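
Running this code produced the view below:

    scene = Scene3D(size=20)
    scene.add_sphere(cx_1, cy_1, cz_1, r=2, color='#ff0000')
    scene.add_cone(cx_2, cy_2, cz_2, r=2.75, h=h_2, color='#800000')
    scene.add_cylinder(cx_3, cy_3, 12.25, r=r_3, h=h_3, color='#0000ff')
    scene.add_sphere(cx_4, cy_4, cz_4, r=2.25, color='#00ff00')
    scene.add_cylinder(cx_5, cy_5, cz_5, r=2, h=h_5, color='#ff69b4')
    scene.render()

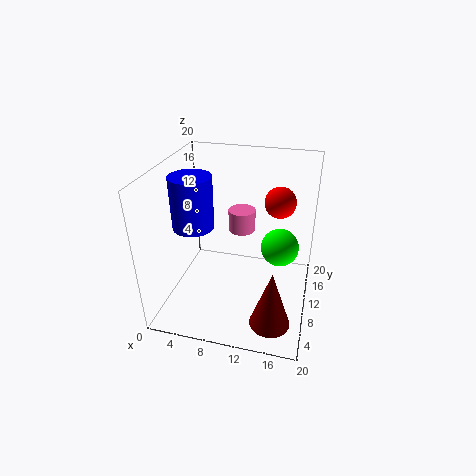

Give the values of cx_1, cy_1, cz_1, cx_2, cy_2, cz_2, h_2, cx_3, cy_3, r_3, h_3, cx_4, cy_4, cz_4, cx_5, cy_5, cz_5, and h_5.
cx_1 = 15.5, cy_1 = 10, cz_1 = 16, cx_2 = 15.75, cy_2 = 5, cz_2 = 0.25, h_2 = 8.25, cx_3 = 4.5, cy_3 = 7.75, r_3 = 2.75, h_3 = 7, cx_4 = 16.25, cy_4 = 6, cz_4 = 12, cx_5 = 9.5, cy_5 = 14.25, cz_5 = 9, h_5 = 3.25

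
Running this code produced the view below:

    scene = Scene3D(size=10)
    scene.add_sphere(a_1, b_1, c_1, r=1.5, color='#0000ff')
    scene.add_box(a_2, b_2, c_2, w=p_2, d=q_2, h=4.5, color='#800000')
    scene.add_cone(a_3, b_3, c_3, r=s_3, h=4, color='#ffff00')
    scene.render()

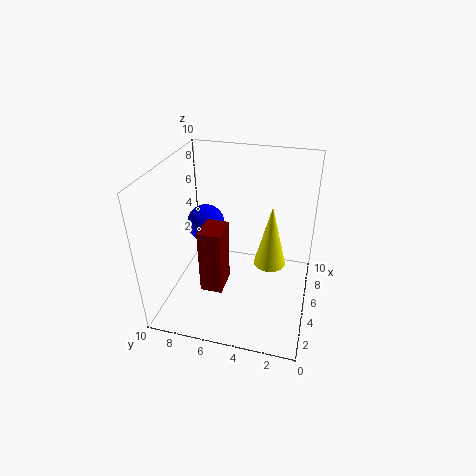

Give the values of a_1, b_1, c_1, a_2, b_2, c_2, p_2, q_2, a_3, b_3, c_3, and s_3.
a_1 = 8, b_1 = 8.5, c_1 = 4, a_2 = 2.5, b_2 = 5.5, c_2 = 2, p_2 = 2, q_2 = 1.5, a_3 = 3.5, b_3 = 2.5, c_3 = 4.5, s_3 = 1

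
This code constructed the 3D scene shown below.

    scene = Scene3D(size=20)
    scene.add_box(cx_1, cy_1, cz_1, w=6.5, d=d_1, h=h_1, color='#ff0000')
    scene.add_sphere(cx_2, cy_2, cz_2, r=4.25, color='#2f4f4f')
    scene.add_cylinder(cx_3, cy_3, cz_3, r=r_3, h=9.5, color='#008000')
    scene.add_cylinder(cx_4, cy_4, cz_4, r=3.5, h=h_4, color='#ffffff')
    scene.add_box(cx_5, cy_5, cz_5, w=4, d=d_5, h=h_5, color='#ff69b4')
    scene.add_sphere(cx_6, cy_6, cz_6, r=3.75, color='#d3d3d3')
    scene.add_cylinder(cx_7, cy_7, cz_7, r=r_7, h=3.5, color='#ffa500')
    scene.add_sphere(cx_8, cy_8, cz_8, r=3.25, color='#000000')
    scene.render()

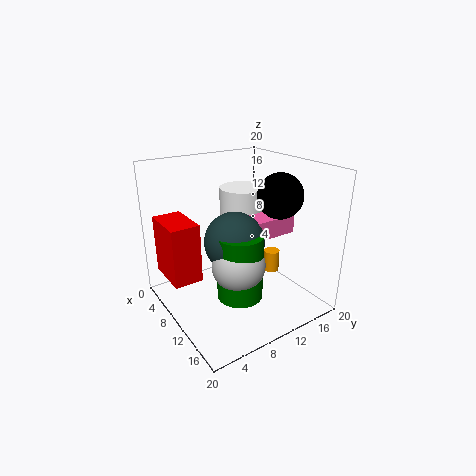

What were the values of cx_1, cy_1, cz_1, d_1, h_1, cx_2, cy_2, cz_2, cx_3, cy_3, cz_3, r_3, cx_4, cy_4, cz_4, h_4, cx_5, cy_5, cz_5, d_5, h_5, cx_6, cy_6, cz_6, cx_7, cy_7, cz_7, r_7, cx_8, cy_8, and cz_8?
cx_1 = 2.5, cy_1 = 0.75, cz_1 = 4.5, d_1 = 4, h_1 = 8.25, cx_2 = 9.5, cy_2 = 9.75, cz_2 = 9.25, cx_3 = 11.25, cy_3 = 9.5, cz_3 = 1.5, r_3 = 3.25, cx_4 = 4.5, cy_4 = 14.5, cz_4 = 6, h_4 = 9.25, cx_5 = 7.5, cy_5 = 12.5, cz_5 = 9.25, d_5 = 6.5, h_5 = 2.75, cx_6 = 11.25, cy_6 = 9.25, cz_6 = 6.5, cx_7 = 7.75, cy_7 = 18.25, cz_7 = 1.25, r_7 = 1.25, cx_8 = 11.25, cy_8 = 16.25, cz_8 = 15.25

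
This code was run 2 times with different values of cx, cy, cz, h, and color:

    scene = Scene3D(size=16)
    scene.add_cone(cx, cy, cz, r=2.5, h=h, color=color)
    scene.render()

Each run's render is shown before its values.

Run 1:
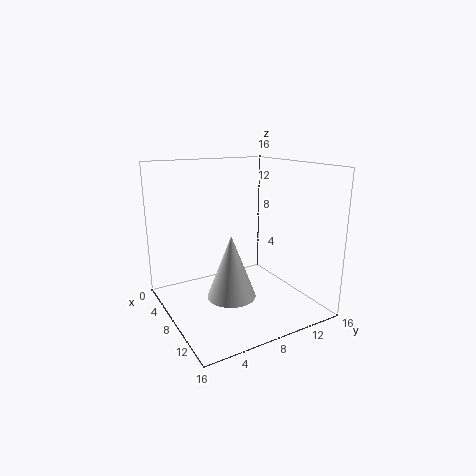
cx = 11
cy = 5.5
cz = 3
h = 6.5
color = 'lightgray'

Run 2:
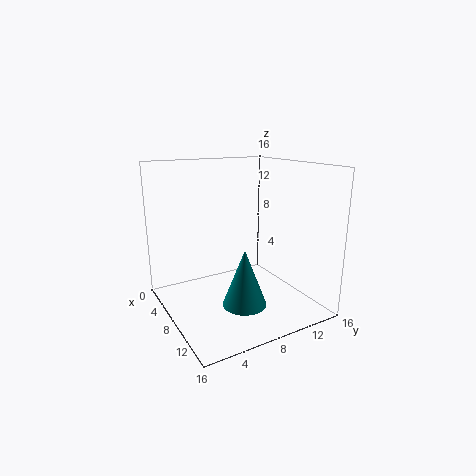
cx = 9.5
cy = 8
cz = 0.5
h = 6.5
color = 'teal'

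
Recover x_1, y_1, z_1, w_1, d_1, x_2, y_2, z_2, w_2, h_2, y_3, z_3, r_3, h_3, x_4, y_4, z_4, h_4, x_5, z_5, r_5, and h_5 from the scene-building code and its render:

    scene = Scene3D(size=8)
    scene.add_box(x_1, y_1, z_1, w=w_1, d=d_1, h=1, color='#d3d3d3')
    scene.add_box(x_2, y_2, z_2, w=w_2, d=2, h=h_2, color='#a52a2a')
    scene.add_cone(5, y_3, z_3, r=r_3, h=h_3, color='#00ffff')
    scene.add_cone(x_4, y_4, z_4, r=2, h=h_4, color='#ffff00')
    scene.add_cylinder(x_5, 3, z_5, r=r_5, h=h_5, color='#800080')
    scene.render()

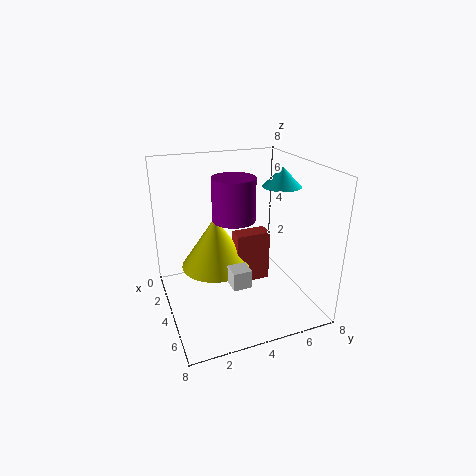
x_1 = 5
y_1 = 3
z_1 = 2
w_1 = 1
d_1 = 1
x_2 = 3
y_2 = 4
z_2 = 1
w_2 = 1
h_2 = 3
y_3 = 6
z_3 = 7
r_3 = 1
h_3 = 1
x_4 = 3
y_4 = 3
z_4 = 2
h_4 = 3
x_5 = 6
z_5 = 6
r_5 = 1
h_5 = 2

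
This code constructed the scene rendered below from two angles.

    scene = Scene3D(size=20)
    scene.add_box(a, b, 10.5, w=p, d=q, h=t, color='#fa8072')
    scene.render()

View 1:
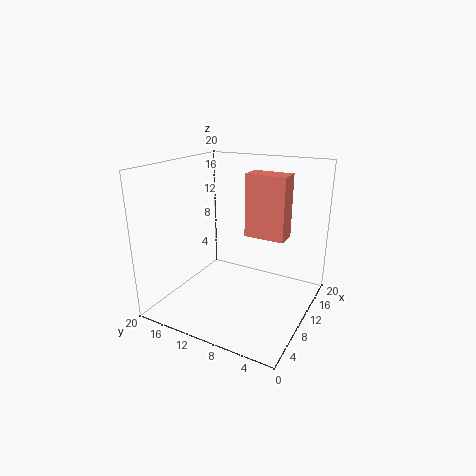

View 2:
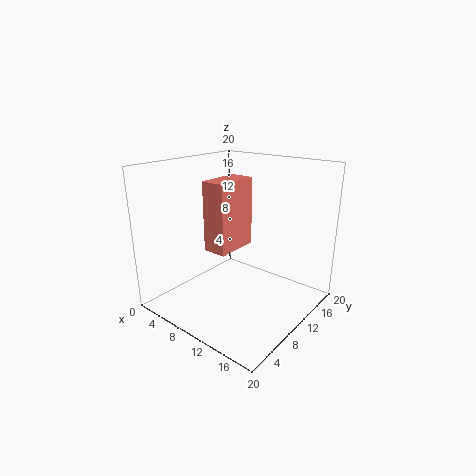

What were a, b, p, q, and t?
a = 10, b = 3.5, p = 3, q = 5.5, t = 8.5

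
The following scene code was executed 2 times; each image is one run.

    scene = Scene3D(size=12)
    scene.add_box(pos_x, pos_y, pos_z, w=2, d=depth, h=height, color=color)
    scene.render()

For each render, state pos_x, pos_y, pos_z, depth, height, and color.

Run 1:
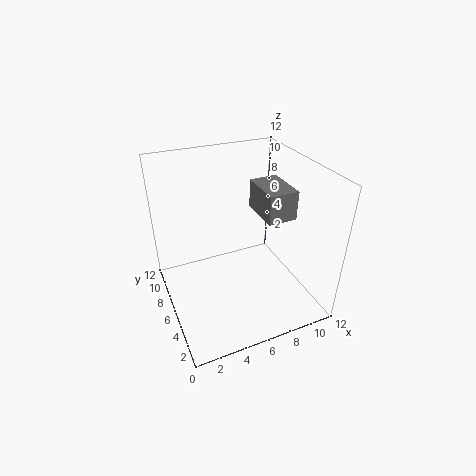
pos_x = 6, pos_y = 1, pos_z = 10, depth = 3, height = 2, color = 'gray'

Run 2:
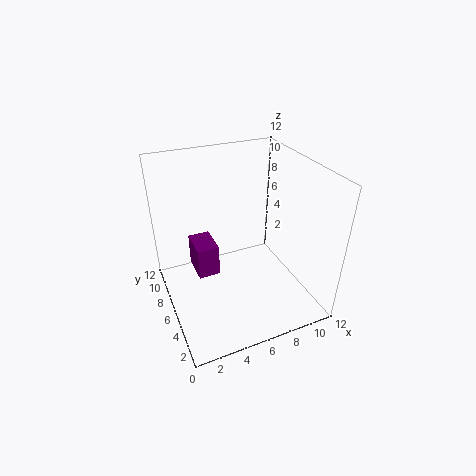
pos_x = 3, pos_y = 8, pos_z = 1, depth = 3, height = 3, color = 'purple'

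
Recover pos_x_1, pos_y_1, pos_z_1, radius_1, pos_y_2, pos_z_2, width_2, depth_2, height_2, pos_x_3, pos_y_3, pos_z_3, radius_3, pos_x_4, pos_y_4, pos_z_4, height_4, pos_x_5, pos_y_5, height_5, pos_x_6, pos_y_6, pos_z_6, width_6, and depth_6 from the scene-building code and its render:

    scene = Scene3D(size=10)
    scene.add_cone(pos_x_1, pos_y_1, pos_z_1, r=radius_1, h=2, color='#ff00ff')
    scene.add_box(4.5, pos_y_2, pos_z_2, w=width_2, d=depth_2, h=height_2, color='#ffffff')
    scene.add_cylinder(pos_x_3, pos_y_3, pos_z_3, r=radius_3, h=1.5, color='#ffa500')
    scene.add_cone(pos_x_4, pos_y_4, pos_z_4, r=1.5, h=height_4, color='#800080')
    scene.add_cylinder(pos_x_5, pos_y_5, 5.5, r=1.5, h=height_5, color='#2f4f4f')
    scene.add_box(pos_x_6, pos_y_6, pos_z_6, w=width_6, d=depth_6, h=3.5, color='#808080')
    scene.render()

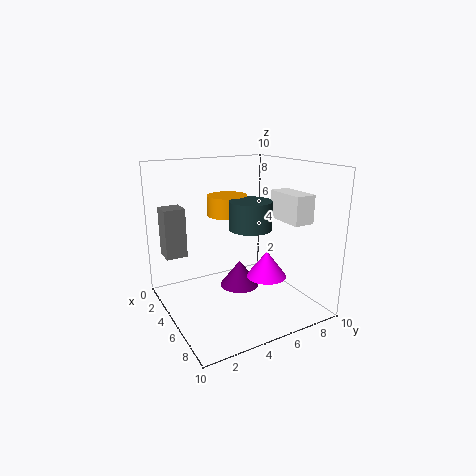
pos_x_1 = 5
pos_y_1 = 7.5
pos_z_1 = 1.5
radius_1 = 1.5
pos_y_2 = 8
pos_z_2 = 6
width_2 = 3
depth_2 = 1.5
height_2 = 2
pos_x_3 = 2.5
pos_y_3 = 5.5
pos_z_3 = 6
radius_3 = 1.5
pos_x_4 = 3.5
pos_y_4 = 6
pos_z_4 = 0.5
height_4 = 2
pos_x_5 = 5
pos_y_5 = 6
height_5 = 2
pos_x_6 = 1.5
pos_y_6 = 0.5
pos_z_6 = 3.5
width_6 = 1.5
depth_6 = 1.5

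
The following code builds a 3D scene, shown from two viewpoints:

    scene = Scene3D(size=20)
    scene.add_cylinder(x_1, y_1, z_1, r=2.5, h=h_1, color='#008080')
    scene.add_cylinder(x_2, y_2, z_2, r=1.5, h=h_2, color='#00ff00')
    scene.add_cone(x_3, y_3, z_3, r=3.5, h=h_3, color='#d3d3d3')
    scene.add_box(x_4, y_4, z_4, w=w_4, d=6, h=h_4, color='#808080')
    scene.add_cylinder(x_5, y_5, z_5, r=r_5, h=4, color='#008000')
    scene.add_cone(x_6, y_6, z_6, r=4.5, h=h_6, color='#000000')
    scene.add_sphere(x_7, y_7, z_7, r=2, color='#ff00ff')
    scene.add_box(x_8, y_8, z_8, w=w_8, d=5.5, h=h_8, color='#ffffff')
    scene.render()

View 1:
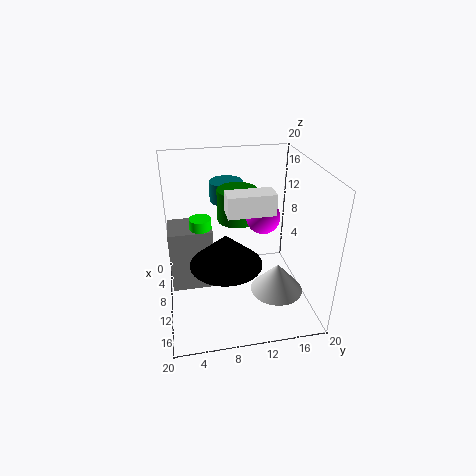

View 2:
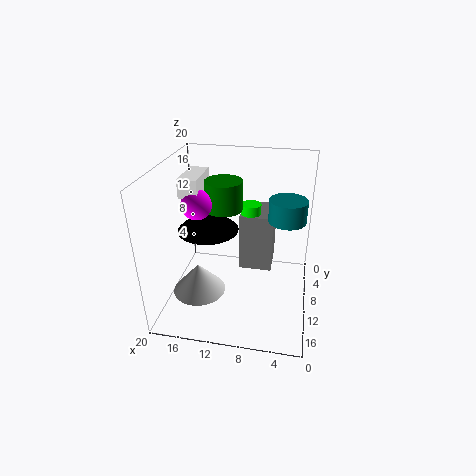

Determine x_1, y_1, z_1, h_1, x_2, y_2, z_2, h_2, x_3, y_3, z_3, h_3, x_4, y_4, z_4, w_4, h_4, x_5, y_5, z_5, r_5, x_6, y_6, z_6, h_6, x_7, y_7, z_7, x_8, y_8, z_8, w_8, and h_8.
x_1 = 3.5, y_1 = 9.5, z_1 = 13, h_1 = 3, x_2 = 9, y_2 = 5, z_2 = 8, h_2 = 5, x_3 = 14.5, y_3 = 14.5, z_3 = 4, h_3 = 4, x_4 = 5.5, y_4 = 0.5, z_4 = 2.5, w_4 = 5, h_4 = 9, x_5 = 12, y_5 = 9.5, z_5 = 14, r_5 = 2.5, x_6 = 15, y_6 = 7.5, z_6 = 9.5, h_6 = 4, x_7 = 15, y_7 = 12, z_7 = 15.5, x_8 = 14.5, y_8 = 7.5, z_8 = 16.5, w_8 = 2.5, h_8 = 2.5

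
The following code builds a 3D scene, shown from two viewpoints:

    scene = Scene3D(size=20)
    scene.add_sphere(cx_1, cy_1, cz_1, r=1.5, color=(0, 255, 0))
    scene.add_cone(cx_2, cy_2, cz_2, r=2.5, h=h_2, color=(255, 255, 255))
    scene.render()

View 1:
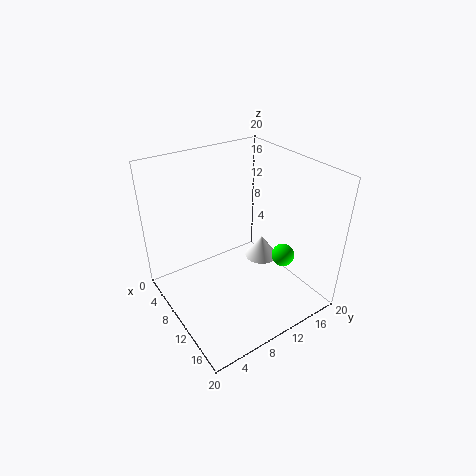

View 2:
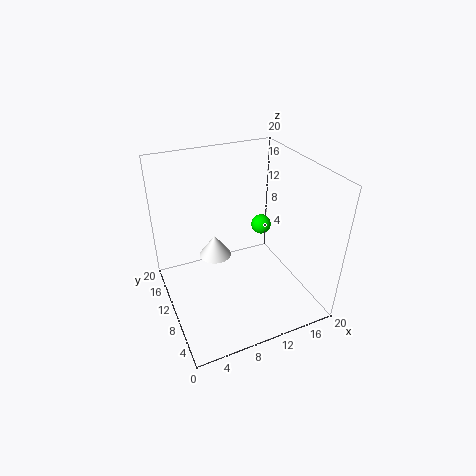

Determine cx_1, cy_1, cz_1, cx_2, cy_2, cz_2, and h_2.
cx_1 = 15.5
cy_1 = 13.5
cz_1 = 9
cx_2 = 8.5
cy_2 = 15.5
cz_2 = 4
h_2 = 3.5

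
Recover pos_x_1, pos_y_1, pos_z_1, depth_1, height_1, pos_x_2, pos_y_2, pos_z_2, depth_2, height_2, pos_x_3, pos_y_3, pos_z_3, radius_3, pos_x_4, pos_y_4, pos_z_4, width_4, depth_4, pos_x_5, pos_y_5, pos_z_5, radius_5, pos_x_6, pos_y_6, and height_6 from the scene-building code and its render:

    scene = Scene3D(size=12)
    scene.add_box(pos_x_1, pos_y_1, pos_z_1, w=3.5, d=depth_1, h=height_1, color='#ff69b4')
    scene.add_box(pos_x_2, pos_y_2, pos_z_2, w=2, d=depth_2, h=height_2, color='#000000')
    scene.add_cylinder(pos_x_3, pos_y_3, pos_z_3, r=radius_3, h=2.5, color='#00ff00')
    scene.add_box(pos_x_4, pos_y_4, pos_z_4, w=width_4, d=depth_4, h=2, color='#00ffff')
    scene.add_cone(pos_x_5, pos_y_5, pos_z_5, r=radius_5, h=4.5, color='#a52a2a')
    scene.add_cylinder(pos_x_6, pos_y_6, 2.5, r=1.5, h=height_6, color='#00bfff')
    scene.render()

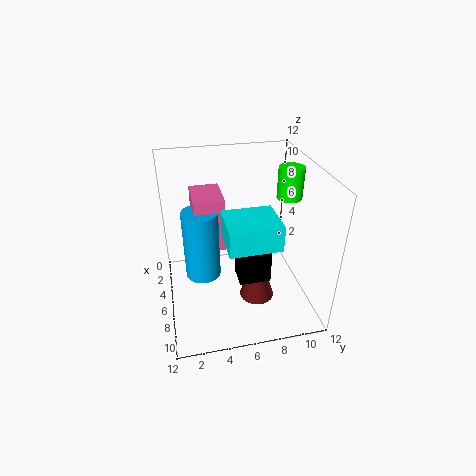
pos_x_1 = 2.5; pos_y_1 = 2.5; pos_z_1 = 5; depth_1 = 2.5; height_1 = 4.5; pos_x_2 = 7; pos_y_2 = 5.5; pos_z_2 = 3.5; depth_2 = 2.5; height_2 = 4.5; pos_x_3 = 6.5; pos_y_3 = 10; pos_z_3 = 9.5; radius_3 = 1; pos_x_4 = 6.5; pos_y_4 = 4.5; pos_z_4 = 7; width_4 = 3.5; depth_4 = 4; pos_x_5 = 7; pos_y_5 = 7.5; pos_z_5 = 0.5; radius_5 = 1.5; pos_x_6 = 5.5; pos_y_6 = 3; height_6 = 6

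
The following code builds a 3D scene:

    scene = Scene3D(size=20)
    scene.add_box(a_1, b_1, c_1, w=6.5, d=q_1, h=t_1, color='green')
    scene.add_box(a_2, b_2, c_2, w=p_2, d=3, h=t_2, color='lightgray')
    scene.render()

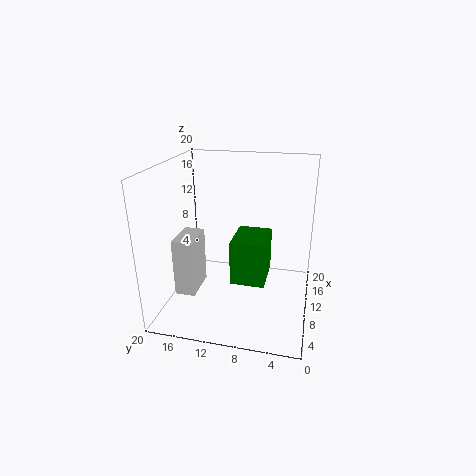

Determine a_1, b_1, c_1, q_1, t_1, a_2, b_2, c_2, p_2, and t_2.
a_1 = 9; b_1 = 6; c_1 = 3; q_1 = 5; t_1 = 6.5; a_2 = 7.5; b_2 = 16; c_2 = 1; p_2 = 5.5; t_2 = 8.5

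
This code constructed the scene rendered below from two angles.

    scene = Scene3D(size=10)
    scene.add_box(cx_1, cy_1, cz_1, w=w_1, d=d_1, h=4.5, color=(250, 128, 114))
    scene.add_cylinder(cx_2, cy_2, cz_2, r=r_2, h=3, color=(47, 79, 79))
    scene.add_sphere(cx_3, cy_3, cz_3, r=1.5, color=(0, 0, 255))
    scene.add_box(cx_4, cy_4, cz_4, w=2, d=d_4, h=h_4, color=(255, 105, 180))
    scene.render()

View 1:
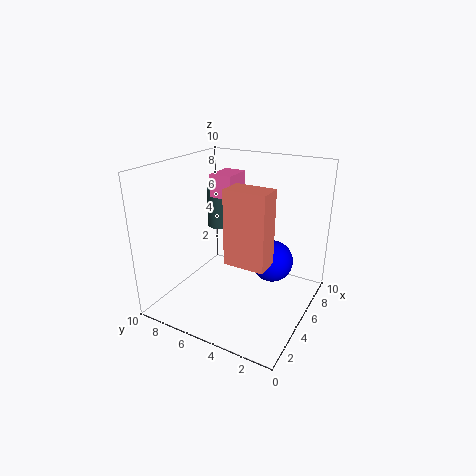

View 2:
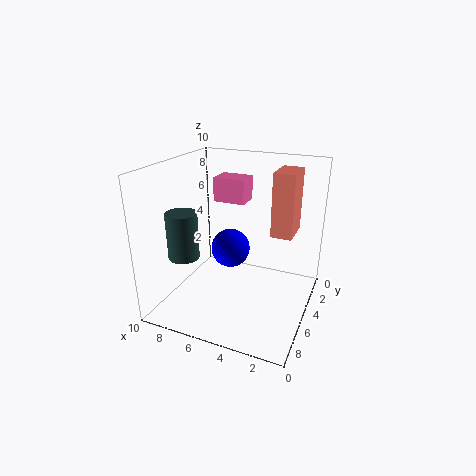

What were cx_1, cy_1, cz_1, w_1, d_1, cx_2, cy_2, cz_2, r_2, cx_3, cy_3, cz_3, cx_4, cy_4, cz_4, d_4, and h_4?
cx_1 = 1.5; cy_1 = 1.5; cz_1 = 5; w_1 = 1.5; d_1 = 2.5; cx_2 = 7.5; cy_2 = 8; cz_2 = 4.5; r_2 = 1; cx_3 = 6.5; cy_3 = 3; cz_3 = 3; cx_4 = 4; cy_4 = 5; cz_4 = 8; d_4 = 1.5; h_4 = 1.5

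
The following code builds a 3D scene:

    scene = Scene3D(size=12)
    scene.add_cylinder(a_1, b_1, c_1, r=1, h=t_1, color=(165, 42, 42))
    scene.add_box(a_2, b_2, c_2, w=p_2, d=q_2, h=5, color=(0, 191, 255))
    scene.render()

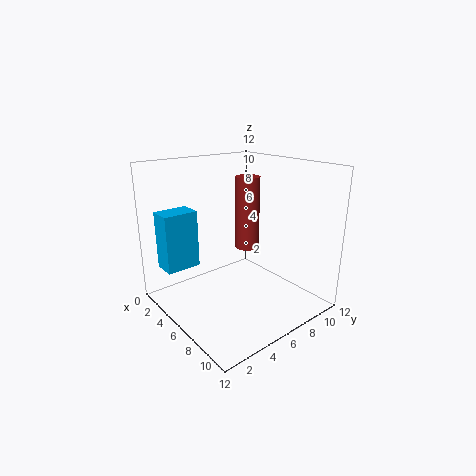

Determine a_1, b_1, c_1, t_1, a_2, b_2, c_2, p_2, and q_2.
a_1 = 6, b_1 = 7, c_1 = 5, t_1 = 6, a_2 = 1, b_2 = 1, c_2 = 3, p_2 = 2, q_2 = 3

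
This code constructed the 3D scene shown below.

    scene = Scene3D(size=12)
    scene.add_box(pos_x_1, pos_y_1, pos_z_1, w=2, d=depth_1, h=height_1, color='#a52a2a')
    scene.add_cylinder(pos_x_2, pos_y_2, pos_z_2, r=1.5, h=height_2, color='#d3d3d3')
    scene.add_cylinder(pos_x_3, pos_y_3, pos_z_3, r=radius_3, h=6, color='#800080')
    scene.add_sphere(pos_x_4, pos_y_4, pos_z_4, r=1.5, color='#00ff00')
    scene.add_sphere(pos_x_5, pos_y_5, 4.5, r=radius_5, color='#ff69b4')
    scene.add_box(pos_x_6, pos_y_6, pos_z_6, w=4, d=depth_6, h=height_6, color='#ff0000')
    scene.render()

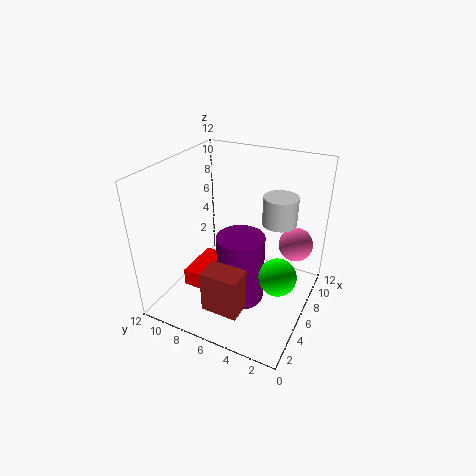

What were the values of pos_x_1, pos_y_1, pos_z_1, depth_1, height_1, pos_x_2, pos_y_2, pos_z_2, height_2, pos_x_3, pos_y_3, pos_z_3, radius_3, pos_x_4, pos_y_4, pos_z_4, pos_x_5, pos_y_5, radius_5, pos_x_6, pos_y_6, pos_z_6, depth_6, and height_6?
pos_x_1 = 1.5
pos_y_1 = 4
pos_z_1 = 1.5
depth_1 = 3
height_1 = 3.5
pos_x_2 = 9
pos_y_2 = 3.5
pos_z_2 = 6.5
height_2 = 2.5
pos_x_3 = 5.5
pos_y_3 = 5.5
pos_z_3 = 0.5
radius_3 = 2
pos_x_4 = 5
pos_y_4 = 2
pos_z_4 = 4
pos_x_5 = 9.5
pos_y_5 = 2
radius_5 = 1.5
pos_x_6 = 3.5
pos_y_6 = 8
pos_z_6 = 1.5
depth_6 = 2
height_6 = 1.5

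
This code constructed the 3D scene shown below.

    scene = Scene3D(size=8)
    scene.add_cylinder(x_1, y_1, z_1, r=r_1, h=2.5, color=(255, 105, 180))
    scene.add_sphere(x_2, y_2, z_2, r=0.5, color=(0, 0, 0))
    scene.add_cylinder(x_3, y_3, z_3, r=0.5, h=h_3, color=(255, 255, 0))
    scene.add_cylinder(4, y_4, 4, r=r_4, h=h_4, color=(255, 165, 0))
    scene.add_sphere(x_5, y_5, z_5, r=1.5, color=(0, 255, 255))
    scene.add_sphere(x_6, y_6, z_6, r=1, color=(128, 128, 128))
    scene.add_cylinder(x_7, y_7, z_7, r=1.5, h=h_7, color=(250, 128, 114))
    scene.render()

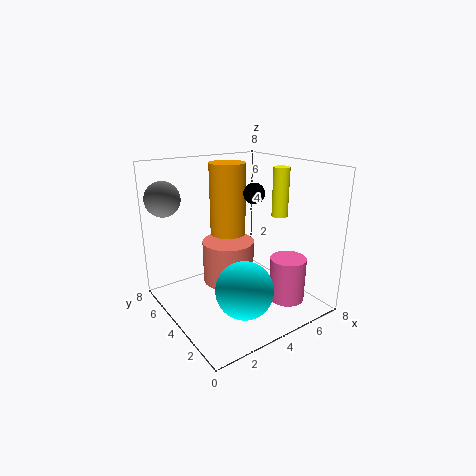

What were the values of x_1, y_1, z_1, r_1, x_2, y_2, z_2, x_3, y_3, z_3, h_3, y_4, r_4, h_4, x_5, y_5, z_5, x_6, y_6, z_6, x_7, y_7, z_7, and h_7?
x_1 = 6; y_1 = 2; z_1 = 0.5; r_1 = 1; x_2 = 3.5; y_2 = 2; z_2 = 7; x_3 = 7.5; y_3 = 4.5; z_3 = 4.5; h_3 = 3; y_4 = 5; r_4 = 1; h_4 = 4; x_5 = 3; y_5 = 2; z_5 = 2; x_6 = 1; y_6 = 7; z_6 = 6; x_7 = 4; y_7 = 5; z_7 = 1; h_7 = 2.5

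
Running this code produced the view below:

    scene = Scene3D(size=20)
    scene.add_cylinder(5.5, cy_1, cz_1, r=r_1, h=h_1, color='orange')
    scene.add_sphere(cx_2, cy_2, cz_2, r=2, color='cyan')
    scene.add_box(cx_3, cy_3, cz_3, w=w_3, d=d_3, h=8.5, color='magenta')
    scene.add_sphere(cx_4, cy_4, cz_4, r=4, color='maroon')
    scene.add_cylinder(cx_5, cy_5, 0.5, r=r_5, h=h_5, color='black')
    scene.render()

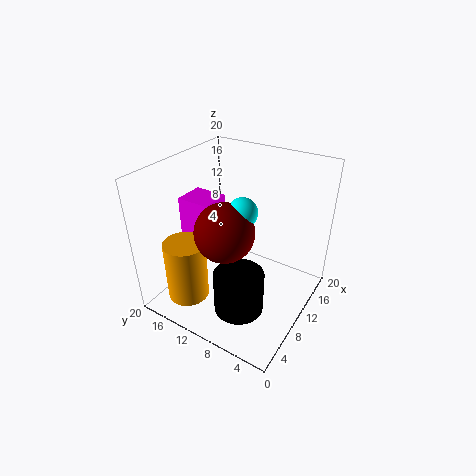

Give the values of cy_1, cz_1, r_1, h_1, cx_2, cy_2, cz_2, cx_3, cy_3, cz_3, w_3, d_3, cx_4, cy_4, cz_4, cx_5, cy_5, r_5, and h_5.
cy_1 = 16, cz_1 = 0.5, r_1 = 3, h_1 = 9, cx_2 = 9.5, cy_2 = 9, cz_2 = 14.5, cx_3 = 9, cy_3 = 14.5, cz_3 = 5.5, w_3 = 4.5, d_3 = 5, cx_4 = 7.5, cy_4 = 10.5, cz_4 = 12, cx_5 = 7, cy_5 = 8, r_5 = 3.5, h_5 = 6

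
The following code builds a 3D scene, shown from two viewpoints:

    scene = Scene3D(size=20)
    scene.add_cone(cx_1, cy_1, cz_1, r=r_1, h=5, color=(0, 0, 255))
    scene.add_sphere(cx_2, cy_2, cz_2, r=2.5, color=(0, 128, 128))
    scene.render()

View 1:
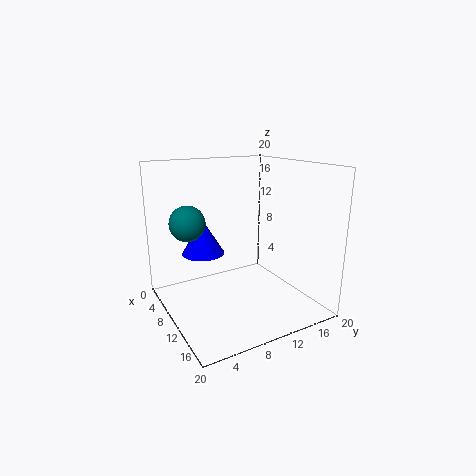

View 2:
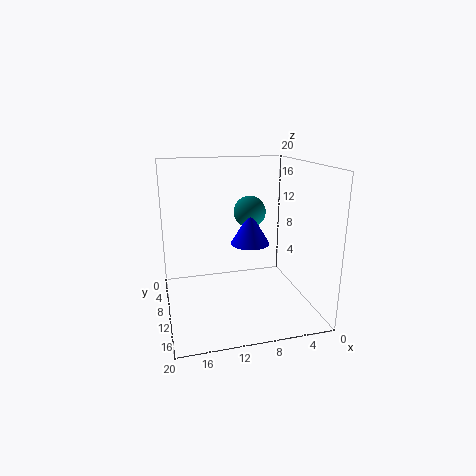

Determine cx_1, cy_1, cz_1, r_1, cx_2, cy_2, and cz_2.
cx_1 = 7
cy_1 = 6
cz_1 = 7.5
r_1 = 3
cx_2 = 6.5
cy_2 = 4
cz_2 = 12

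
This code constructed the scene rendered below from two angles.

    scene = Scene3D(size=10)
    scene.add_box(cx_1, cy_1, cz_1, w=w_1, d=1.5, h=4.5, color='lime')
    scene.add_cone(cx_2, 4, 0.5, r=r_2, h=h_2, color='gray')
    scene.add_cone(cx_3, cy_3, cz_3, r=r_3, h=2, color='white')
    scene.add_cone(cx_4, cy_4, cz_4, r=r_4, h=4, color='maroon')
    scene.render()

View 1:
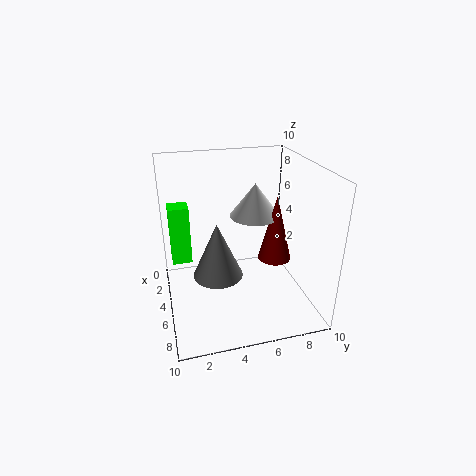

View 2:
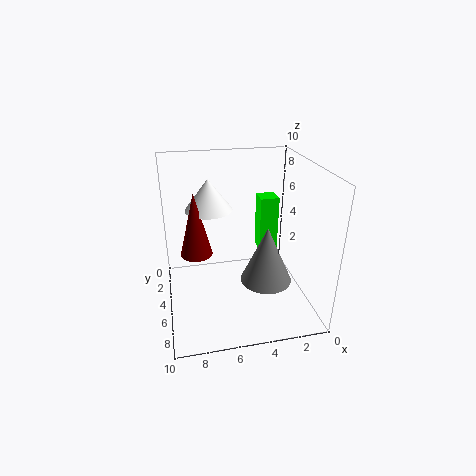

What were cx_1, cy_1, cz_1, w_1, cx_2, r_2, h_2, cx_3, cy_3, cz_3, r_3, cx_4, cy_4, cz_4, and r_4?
cx_1 = 1; cy_1 = 0.5; cz_1 = 2; w_1 = 1.5; cx_2 = 2.5; r_2 = 2; h_2 = 4.5; cx_3 = 7; cy_3 = 5.5; cz_3 = 7.5; r_3 = 1.5; cx_4 = 8; cy_4 = 6.5; cz_4 = 5; r_4 = 1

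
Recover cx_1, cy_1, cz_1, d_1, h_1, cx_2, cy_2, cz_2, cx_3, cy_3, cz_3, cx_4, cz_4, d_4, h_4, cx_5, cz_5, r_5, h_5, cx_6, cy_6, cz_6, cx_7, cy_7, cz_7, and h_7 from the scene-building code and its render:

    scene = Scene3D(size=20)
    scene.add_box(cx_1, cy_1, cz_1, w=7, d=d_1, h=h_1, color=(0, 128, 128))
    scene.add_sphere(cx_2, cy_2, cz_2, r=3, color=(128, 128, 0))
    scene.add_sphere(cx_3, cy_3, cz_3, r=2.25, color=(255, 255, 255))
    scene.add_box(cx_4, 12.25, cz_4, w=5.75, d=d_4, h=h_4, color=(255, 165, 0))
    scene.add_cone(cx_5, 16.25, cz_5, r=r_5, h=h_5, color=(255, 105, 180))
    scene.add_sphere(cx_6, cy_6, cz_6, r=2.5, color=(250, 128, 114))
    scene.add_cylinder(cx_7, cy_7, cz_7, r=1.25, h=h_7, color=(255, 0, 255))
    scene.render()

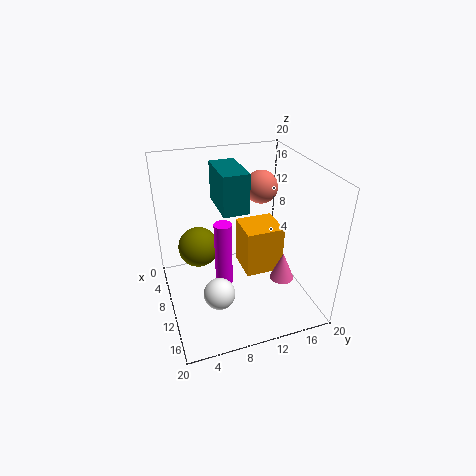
cx_1 = 2.25, cy_1 = 8.25, cz_1 = 13, d_1 = 3.75, h_1 = 5.75, cx_2 = 5.5, cy_2 = 5.25, cz_2 = 6.75, cx_3 = 12, cy_3 = 6.5, cz_3 = 2.5, cx_4 = 2.5, cz_4 = 1.25, d_4 = 6, h_4 = 7.5, cx_5 = 12, cz_5 = 3, r_5 = 1.75, h_5 = 4.25, cx_6 = 4.75, cy_6 = 15.5, cz_6 = 14.75, cx_7 = 9.5, cy_7 = 8, cz_7 = 2.5, h_7 = 9.75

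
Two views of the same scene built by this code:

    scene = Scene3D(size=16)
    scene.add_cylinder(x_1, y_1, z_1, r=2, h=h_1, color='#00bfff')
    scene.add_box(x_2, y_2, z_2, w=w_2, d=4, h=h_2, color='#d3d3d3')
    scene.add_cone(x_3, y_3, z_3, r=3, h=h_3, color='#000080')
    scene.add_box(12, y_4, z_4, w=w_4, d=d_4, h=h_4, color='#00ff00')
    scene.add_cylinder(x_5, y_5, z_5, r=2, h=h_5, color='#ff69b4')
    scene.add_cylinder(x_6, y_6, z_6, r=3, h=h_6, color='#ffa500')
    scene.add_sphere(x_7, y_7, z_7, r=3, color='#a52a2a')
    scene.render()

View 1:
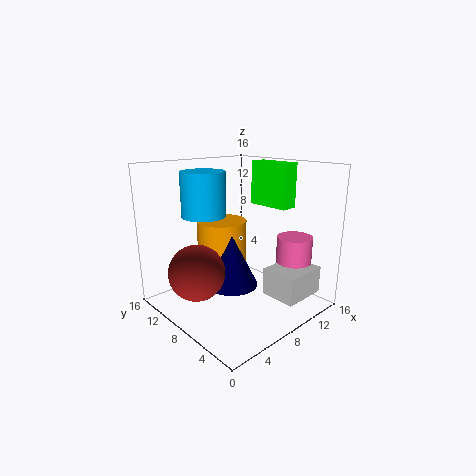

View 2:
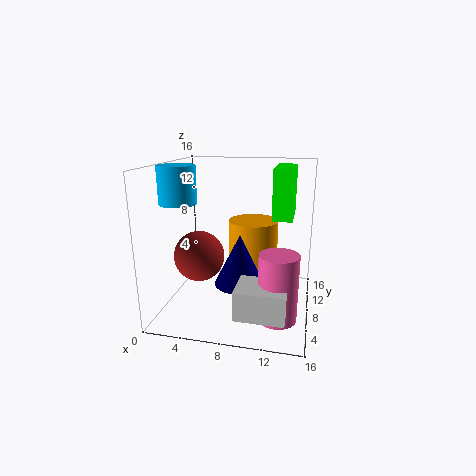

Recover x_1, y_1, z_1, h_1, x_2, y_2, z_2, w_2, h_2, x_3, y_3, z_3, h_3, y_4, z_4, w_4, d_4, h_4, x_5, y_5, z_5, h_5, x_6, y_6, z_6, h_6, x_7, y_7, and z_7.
x_1 = 2; y_1 = 6; z_1 = 12; h_1 = 4; x_2 = 9; y_2 = 1; z_2 = 2; w_2 = 5; h_2 = 3; x_3 = 8; y_3 = 9; z_3 = 2; h_3 = 6; y_4 = 5; z_4 = 11; w_4 = 2; d_4 = 5; h_4 = 5; x_5 = 13; y_5 = 4; z_5 = 1; h_5 = 7; x_6 = 9; y_6 = 12; z_6 = 1; h_6 = 8; x_7 = 3; y_7 = 9; z_7 = 5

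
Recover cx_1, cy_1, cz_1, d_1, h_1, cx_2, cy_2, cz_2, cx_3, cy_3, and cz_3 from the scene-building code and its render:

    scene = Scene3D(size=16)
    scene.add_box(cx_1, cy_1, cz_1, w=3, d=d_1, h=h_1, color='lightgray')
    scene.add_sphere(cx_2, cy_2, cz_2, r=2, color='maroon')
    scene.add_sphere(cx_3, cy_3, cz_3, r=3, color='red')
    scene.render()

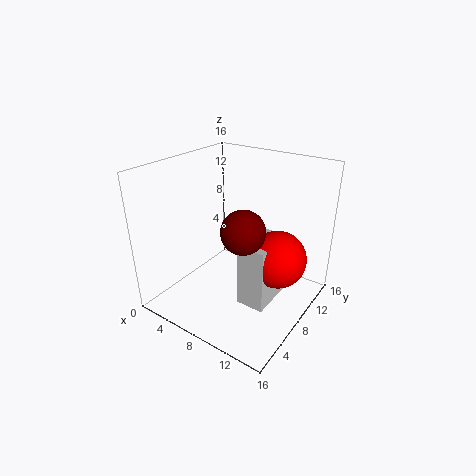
cx_1 = 10, cy_1 = 5, cz_1 = 2, d_1 = 5, h_1 = 7, cx_2 = 12, cy_2 = 3, cz_2 = 12, cx_3 = 13, cy_3 = 8, cz_3 = 7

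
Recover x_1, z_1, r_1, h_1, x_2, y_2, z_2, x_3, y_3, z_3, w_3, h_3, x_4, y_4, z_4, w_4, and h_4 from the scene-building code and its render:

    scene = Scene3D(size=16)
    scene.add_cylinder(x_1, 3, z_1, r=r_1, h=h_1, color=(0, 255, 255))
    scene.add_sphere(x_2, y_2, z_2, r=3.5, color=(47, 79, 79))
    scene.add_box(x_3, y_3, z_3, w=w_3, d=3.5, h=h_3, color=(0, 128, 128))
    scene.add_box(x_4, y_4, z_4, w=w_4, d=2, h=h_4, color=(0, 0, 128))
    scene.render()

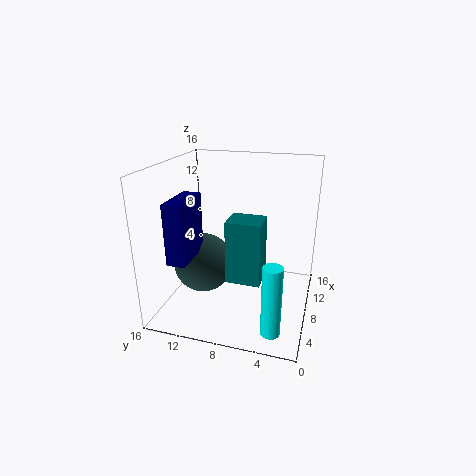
x_1 = 2.5; z_1 = 0.5; r_1 = 1; h_1 = 7.5; x_2 = 8.5; y_2 = 12.5; z_2 = 4; x_3 = 3.5; y_3 = 4.5; z_3 = 5; w_3 = 3; h_3 = 6.5; x_4 = 2.5; y_4 = 12; z_4 = 6.5; w_4 = 5; h_4 = 6.5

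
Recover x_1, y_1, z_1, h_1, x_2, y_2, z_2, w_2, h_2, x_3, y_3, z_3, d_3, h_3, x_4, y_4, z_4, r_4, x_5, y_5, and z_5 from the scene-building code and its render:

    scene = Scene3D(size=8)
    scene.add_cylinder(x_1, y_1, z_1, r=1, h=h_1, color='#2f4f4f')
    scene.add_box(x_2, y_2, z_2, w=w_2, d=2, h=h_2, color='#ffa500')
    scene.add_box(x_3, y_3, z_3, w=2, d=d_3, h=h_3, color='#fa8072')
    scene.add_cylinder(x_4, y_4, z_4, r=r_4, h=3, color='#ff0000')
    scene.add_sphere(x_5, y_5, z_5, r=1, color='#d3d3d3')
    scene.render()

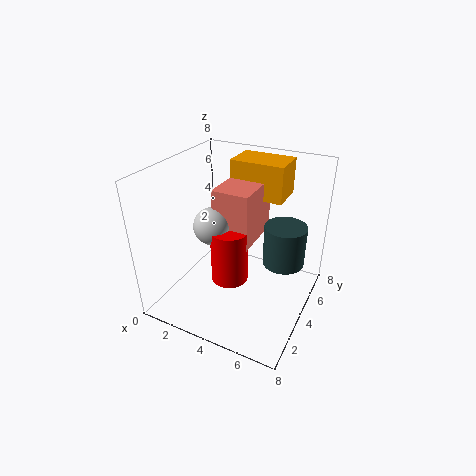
x_1 = 7; y_1 = 3; z_1 = 4; h_1 = 2; x_2 = 3; y_2 = 5; z_2 = 6; w_2 = 3; h_2 = 2; x_3 = 3; y_3 = 3; z_3 = 4; d_3 = 3; h_3 = 3; x_4 = 4; y_4 = 3; z_4 = 2; r_4 = 1; x_5 = 3; y_5 = 3; z_5 = 5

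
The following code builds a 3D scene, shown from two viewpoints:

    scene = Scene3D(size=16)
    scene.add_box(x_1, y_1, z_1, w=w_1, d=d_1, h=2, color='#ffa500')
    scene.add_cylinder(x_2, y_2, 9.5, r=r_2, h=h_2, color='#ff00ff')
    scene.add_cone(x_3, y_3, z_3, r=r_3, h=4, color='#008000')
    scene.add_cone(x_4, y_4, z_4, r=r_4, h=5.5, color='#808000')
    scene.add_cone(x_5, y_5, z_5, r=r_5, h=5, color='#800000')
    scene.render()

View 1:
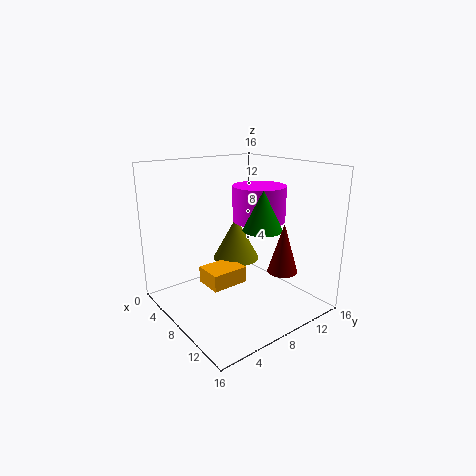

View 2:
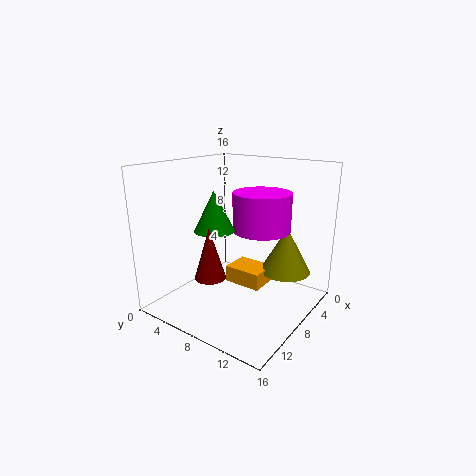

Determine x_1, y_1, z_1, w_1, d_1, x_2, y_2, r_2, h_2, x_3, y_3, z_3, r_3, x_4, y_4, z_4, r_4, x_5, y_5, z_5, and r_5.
x_1 = 3.5, y_1 = 5.5, z_1 = 1.5, w_1 = 3.5, d_1 = 4.5, x_2 = 8, y_2 = 11, r_2 = 3, h_2 = 4, x_3 = 12, y_3 = 8, z_3 = 10, r_3 = 2, x_4 = 3, y_4 = 11.5, z_4 = 3, r_4 = 3, x_5 = 14, y_5 = 9, z_5 = 6, r_5 = 1.5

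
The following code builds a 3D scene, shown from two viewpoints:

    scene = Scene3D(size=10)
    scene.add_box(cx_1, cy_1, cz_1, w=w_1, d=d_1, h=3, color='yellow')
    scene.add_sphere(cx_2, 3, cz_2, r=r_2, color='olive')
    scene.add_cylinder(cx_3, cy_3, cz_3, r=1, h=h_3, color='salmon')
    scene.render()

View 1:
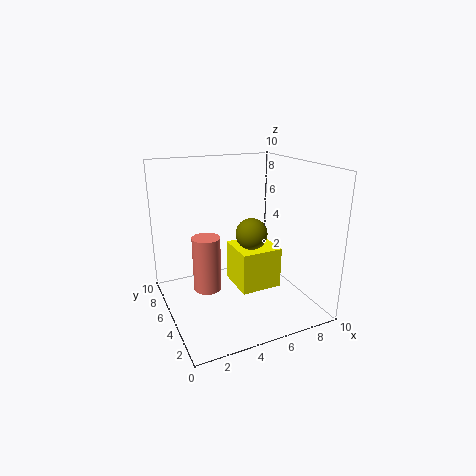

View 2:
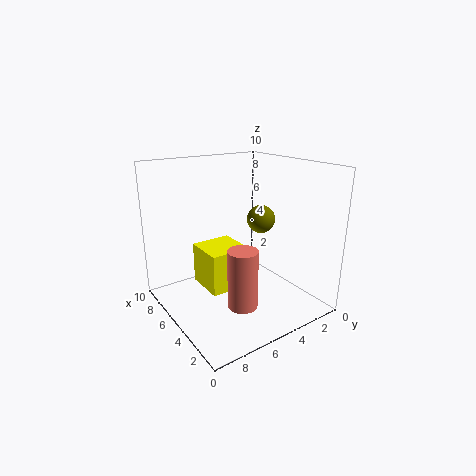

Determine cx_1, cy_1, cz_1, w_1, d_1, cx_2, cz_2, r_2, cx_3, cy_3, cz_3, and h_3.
cx_1 = 5; cy_1 = 4; cz_1 = 1; w_1 = 3; d_1 = 3; cx_2 = 5; cz_2 = 6; r_2 = 1; cx_3 = 3; cy_3 = 6; cz_3 = 1; h_3 = 4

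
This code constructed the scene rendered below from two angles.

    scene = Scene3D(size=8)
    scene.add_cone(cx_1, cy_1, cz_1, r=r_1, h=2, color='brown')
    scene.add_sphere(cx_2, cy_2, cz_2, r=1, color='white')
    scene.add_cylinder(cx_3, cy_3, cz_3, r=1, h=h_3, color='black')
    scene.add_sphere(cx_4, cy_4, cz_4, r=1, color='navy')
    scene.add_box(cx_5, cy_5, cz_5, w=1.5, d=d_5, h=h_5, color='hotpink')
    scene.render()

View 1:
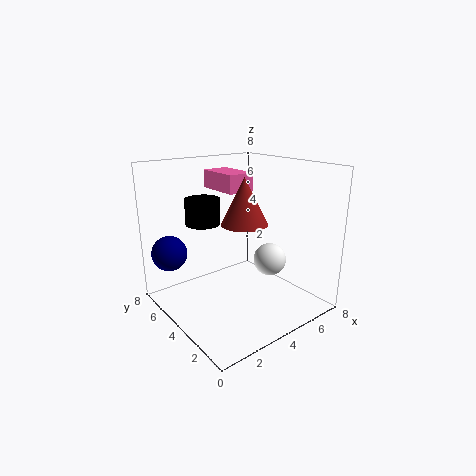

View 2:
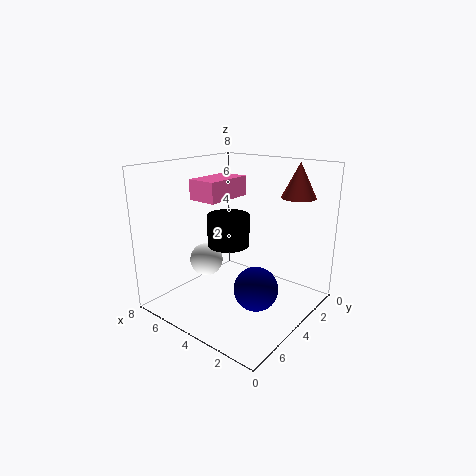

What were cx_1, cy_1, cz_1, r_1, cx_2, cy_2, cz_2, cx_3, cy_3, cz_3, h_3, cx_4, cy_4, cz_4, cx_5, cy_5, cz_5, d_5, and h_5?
cx_1 = 2; cy_1 = 1; cz_1 = 6; r_1 = 1; cx_2 = 6.5; cy_2 = 4; cz_2 = 2; cx_3 = 3; cy_3 = 6; cz_3 = 4.5; h_3 = 1.5; cx_4 = 1; cy_4 = 6.5; cz_4 = 3; cx_5 = 3.5; cy_5 = 4; cz_5 = 6.5; d_5 = 2.5; h_5 = 1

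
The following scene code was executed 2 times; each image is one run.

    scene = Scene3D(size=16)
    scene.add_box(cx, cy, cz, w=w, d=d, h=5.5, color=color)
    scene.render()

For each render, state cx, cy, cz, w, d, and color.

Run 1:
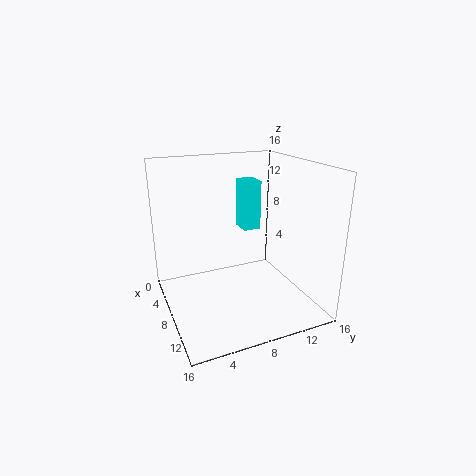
cx = 5, cy = 9, cz = 8.5, w = 2.5, d = 2, color = 'cyan'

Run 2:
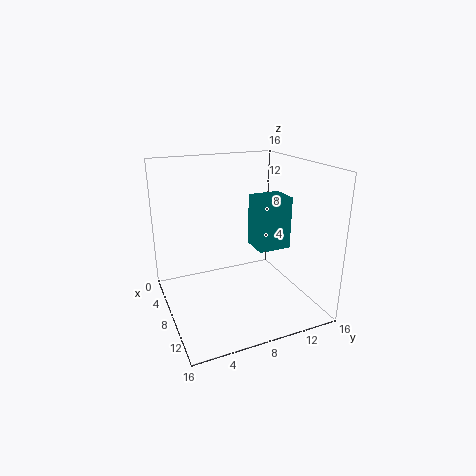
cx = 8.5, cy = 9, cz = 7.5, w = 3, d = 3.5, color = 'teal'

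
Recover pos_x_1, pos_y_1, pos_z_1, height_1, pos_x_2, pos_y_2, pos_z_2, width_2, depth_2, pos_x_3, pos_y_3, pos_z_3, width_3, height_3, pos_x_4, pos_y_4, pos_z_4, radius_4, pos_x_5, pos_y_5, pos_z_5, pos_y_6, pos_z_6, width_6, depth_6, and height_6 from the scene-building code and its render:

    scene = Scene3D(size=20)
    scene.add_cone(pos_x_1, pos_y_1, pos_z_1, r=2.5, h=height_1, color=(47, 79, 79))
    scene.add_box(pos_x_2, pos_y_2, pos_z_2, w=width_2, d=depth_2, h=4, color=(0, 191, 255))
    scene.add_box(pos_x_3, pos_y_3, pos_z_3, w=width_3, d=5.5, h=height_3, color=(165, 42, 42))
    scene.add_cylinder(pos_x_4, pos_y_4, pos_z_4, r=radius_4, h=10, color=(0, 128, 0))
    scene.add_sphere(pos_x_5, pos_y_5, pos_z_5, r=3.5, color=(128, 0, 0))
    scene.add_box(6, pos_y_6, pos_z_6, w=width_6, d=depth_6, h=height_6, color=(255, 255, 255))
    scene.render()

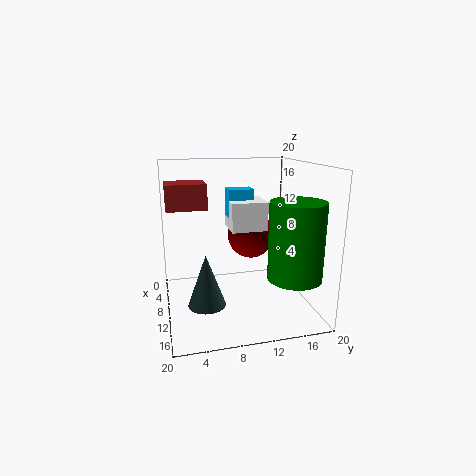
pos_x_1 = 13
pos_y_1 = 5
pos_z_1 = 2
height_1 = 7
pos_x_2 = 6.5
pos_y_2 = 9
pos_z_2 = 12.5
width_2 = 2.5
depth_2 = 3.5
pos_x_3 = 5
pos_y_3 = 0.5
pos_z_3 = 14
width_3 = 4.5
height_3 = 3.5
pos_x_4 = 16
pos_y_4 = 16
pos_z_4 = 6
radius_4 = 3.5
pos_x_5 = 6
pos_y_5 = 13
pos_z_5 = 9
pos_y_6 = 9
pos_z_6 = 11
width_6 = 5
depth_6 = 5
height_6 = 4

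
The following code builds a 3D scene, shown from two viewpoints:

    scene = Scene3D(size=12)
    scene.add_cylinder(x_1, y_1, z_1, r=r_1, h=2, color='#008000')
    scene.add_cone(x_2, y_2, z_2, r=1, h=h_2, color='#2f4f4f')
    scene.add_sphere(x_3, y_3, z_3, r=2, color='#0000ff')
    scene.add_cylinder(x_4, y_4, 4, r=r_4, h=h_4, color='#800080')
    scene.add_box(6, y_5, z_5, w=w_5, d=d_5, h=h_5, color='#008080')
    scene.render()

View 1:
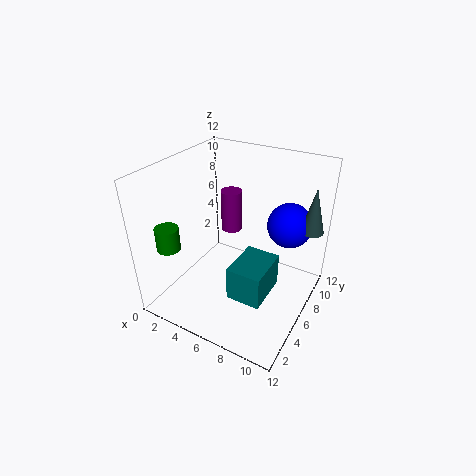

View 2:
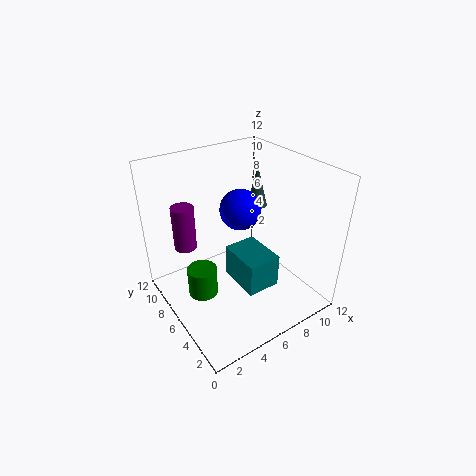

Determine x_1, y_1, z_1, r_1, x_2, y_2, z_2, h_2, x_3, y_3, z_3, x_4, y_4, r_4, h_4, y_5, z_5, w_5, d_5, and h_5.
x_1 = 1
y_1 = 3
z_1 = 5
r_1 = 1
x_2 = 11
y_2 = 10
z_2 = 6
h_2 = 4
x_3 = 9
y_3 = 10
z_3 = 6
x_4 = 3
y_4 = 10
r_4 = 1
h_4 = 4
y_5 = 4
z_5 = 1
w_5 = 3
d_5 = 4
h_5 = 3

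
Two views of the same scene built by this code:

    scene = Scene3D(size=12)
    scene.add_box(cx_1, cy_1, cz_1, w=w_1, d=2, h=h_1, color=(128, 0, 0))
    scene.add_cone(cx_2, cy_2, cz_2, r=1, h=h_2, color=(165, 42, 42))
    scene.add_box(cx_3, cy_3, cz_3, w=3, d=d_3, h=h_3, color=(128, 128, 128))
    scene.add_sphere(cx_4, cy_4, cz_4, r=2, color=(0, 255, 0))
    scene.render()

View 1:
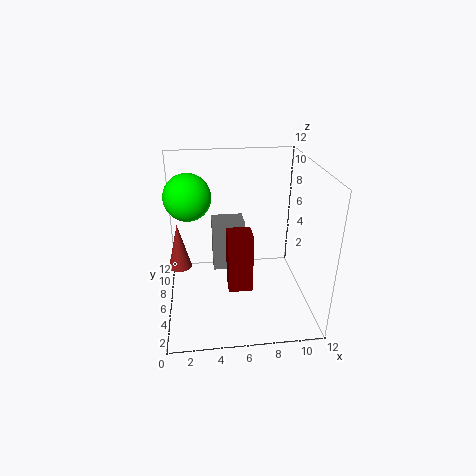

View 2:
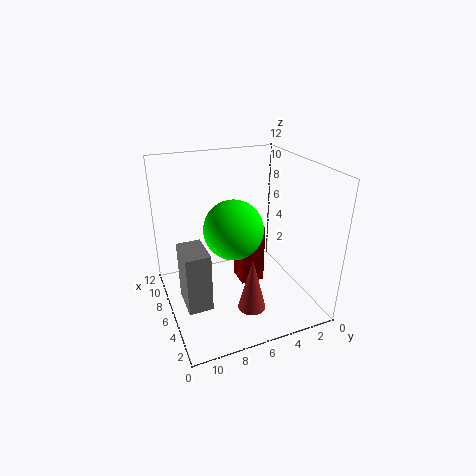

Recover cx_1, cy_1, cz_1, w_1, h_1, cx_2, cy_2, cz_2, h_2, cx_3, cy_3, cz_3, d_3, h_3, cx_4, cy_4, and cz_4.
cx_1 = 5, cy_1 = 4, cz_1 = 2, w_1 = 2, h_1 = 5, cx_2 = 1, cy_2 = 7, cz_2 = 3, h_2 = 4, cx_3 = 4, cy_3 = 9, cz_3 = 1, d_3 = 2, h_3 = 5, cx_4 = 2, cy_4 = 8, cz_4 = 9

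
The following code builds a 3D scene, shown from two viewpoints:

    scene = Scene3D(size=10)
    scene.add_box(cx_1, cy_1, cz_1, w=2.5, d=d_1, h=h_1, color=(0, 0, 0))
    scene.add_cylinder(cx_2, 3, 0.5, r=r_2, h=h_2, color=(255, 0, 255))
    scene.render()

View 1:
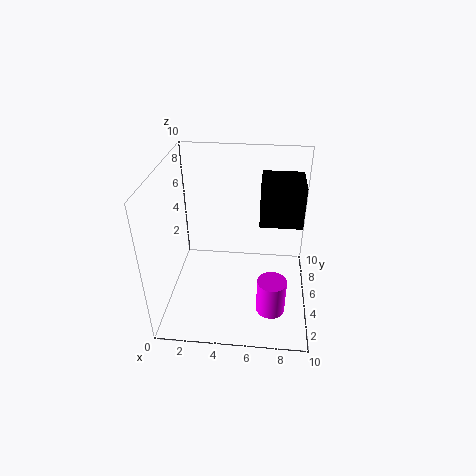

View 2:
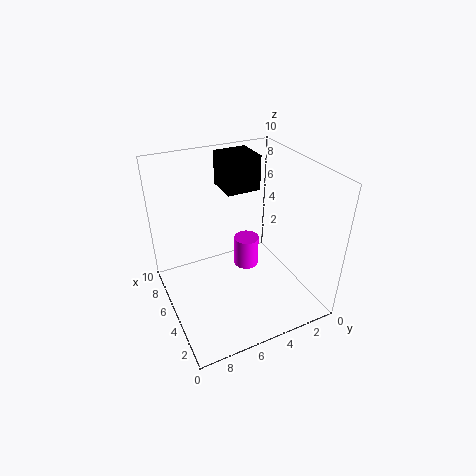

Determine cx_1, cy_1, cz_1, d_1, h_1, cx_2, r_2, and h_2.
cx_1 = 6.5
cy_1 = 2.5
cz_1 = 7.5
d_1 = 2.5
h_1 = 2.5
cx_2 = 7.5
r_2 = 1
h_2 = 2.5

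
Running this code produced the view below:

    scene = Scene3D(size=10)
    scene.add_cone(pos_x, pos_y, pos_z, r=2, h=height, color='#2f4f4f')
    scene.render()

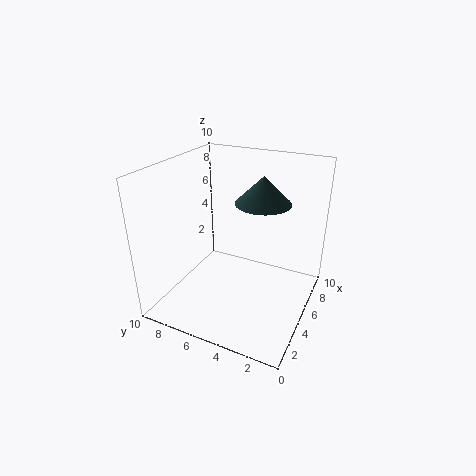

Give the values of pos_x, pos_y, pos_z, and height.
pos_x = 7; pos_y = 4; pos_z = 7; height = 2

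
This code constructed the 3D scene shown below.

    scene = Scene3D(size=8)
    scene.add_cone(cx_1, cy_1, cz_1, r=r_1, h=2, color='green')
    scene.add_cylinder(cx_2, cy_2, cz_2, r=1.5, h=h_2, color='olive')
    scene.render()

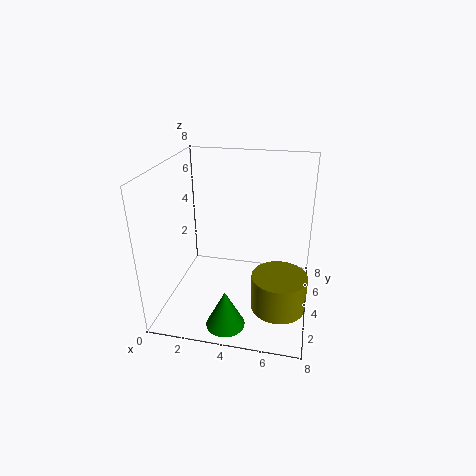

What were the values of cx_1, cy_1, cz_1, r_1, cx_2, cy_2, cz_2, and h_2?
cx_1 = 4, cy_1 = 1, cz_1 = 0.5, r_1 = 1, cx_2 = 6.5, cy_2 = 3, cz_2 = 0.5, h_2 = 2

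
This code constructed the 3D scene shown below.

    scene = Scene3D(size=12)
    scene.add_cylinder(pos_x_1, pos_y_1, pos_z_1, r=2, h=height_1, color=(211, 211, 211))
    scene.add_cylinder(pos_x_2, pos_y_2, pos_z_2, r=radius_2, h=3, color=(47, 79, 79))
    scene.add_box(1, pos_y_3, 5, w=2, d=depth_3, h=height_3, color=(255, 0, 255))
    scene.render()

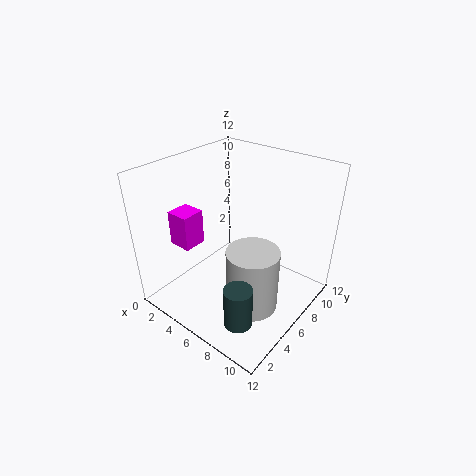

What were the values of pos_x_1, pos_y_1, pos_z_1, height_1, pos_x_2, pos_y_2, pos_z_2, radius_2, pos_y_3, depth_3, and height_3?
pos_x_1 = 9
pos_y_1 = 4
pos_z_1 = 2
height_1 = 5
pos_x_2 = 10
pos_y_2 = 1
pos_z_2 = 3
radius_2 = 1
pos_y_3 = 3
depth_3 = 2
height_3 = 3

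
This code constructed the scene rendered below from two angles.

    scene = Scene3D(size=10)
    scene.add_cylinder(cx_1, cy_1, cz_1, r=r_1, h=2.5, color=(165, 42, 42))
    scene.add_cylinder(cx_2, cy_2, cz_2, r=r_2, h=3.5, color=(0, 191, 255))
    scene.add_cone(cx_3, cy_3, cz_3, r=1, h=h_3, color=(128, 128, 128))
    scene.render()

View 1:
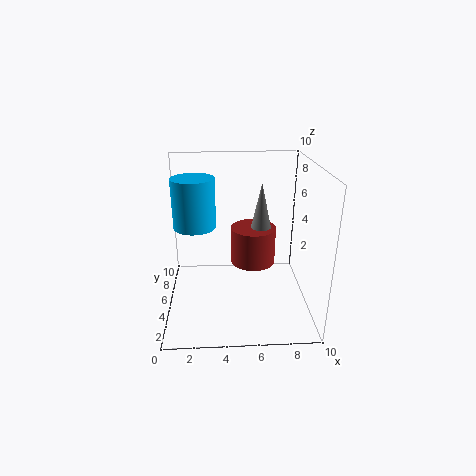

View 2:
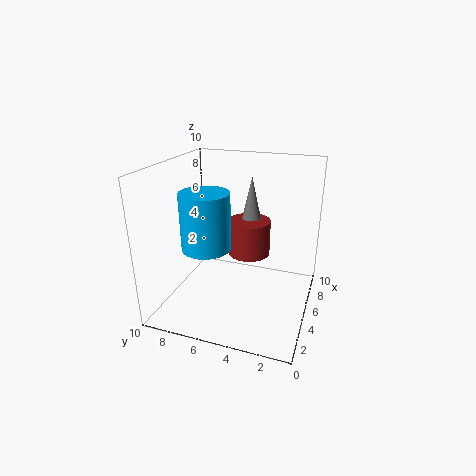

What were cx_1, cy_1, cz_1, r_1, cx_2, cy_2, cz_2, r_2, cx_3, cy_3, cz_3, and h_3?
cx_1 = 6
cy_1 = 4.5
cz_1 = 3.5
r_1 = 1.5
cx_2 = 2
cy_2 = 6
cz_2 = 5.5
r_2 = 1.5
cx_3 = 6.5
cy_3 = 4.5
cz_3 = 4.5
h_3 = 4.5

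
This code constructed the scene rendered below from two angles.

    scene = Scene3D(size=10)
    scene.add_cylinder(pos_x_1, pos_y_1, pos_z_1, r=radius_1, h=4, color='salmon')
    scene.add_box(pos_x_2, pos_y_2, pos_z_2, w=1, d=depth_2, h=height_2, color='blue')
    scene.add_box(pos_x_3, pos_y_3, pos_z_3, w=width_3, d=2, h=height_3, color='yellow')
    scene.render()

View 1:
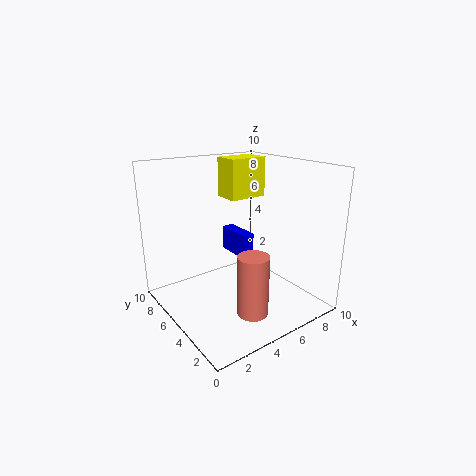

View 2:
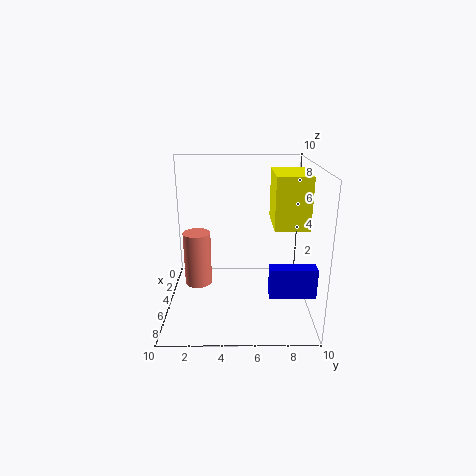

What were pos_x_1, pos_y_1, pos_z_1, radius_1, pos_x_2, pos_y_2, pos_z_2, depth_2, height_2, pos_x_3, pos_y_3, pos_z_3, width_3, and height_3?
pos_x_1 = 4; pos_y_1 = 2; pos_z_1 = 1; radius_1 = 1; pos_x_2 = 7; pos_y_2 = 7; pos_z_2 = 2; depth_2 = 3; height_2 = 2; pos_x_3 = 6; pos_y_3 = 7; pos_z_3 = 7; width_3 = 3; height_3 = 3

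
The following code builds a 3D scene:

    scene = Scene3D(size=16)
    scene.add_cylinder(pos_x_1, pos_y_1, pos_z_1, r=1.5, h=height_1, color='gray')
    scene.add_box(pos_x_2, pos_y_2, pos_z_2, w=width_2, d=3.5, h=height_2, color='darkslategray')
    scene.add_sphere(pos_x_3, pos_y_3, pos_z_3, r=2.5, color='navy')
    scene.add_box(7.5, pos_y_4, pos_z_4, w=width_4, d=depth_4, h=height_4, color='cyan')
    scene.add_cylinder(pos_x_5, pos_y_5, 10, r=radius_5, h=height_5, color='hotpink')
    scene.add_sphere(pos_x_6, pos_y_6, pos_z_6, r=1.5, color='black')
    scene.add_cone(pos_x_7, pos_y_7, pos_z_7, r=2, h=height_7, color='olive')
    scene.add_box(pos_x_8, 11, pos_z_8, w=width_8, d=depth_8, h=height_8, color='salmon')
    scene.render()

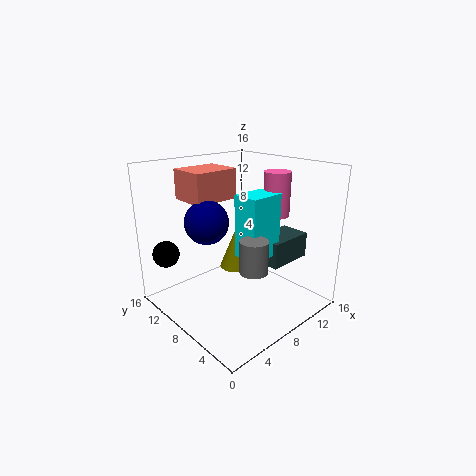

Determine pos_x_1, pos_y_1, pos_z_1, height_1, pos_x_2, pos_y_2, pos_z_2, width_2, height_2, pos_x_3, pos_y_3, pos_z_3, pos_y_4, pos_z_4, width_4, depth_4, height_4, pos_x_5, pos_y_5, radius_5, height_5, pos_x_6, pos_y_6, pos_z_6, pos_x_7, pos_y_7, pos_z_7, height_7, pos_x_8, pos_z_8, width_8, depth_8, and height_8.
pos_x_1 = 7; pos_y_1 = 4.5; pos_z_1 = 5.5; height_1 = 3.5; pos_x_2 = 10.5; pos_y_2 = 4.5; pos_z_2 = 4.5; width_2 = 5.5; height_2 = 3; pos_x_3 = 6; pos_y_3 = 11; pos_z_3 = 9.5; pos_y_4 = 5; pos_z_4 = 6; width_4 = 4; depth_4 = 3; height_4 = 7; pos_x_5 = 12.5; pos_y_5 = 6.5; radius_5 = 1.5; height_5 = 5; pos_x_6 = 2; pos_y_6 = 13.5; pos_z_6 = 6; pos_x_7 = 10; pos_y_7 = 10.5; pos_z_7 = 3; height_7 = 5; pos_x_8 = 5; pos_z_8 = 11.5; width_8 = 5.5; depth_8 = 4.5; height_8 = 3.5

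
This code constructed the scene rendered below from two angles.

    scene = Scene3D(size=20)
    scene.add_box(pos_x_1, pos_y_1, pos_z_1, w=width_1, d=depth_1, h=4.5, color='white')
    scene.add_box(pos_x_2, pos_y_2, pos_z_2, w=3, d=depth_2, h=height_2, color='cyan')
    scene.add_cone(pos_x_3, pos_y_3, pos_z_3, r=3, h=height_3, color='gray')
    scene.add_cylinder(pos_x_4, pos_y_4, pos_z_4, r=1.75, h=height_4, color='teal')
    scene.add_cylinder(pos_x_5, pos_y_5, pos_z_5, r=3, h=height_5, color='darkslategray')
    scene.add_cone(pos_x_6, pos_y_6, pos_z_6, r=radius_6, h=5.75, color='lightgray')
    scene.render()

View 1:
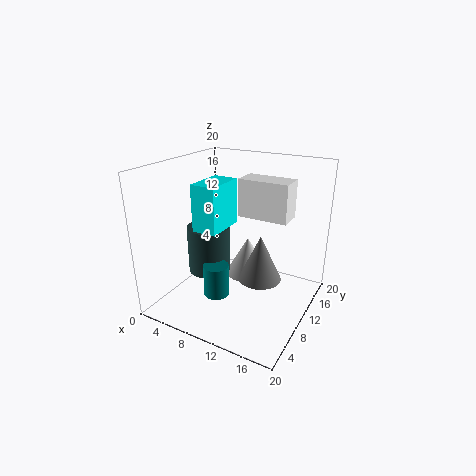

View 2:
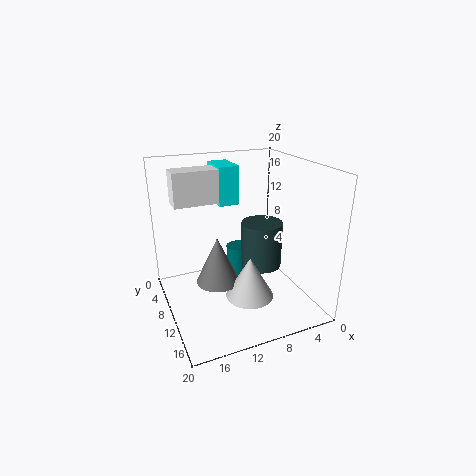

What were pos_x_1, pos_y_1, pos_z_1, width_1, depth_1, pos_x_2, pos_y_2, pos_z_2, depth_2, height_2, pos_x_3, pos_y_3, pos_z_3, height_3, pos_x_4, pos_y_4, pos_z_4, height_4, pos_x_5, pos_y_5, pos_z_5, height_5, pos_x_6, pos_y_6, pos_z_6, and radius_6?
pos_x_1 = 12.25, pos_y_1 = 6, pos_z_1 = 15, width_1 = 6, depth_1 = 3, pos_x_2 = 8.5, pos_y_2 = 2, pos_z_2 = 13.75, depth_2 = 5, height_2 = 5.5, pos_x_3 = 13.25, pos_y_3 = 10.5, pos_z_3 = 4.25, height_3 = 6.5, pos_x_4 = 8.5, pos_y_4 = 6.5, pos_z_4 = 2.5, height_4 = 4.5, pos_x_5 = 5.75, pos_y_5 = 9, pos_z_5 = 4.5, height_5 = 6.75, pos_x_6 = 9.75, pos_y_6 = 13.5, pos_z_6 = 2.75, radius_6 = 3.25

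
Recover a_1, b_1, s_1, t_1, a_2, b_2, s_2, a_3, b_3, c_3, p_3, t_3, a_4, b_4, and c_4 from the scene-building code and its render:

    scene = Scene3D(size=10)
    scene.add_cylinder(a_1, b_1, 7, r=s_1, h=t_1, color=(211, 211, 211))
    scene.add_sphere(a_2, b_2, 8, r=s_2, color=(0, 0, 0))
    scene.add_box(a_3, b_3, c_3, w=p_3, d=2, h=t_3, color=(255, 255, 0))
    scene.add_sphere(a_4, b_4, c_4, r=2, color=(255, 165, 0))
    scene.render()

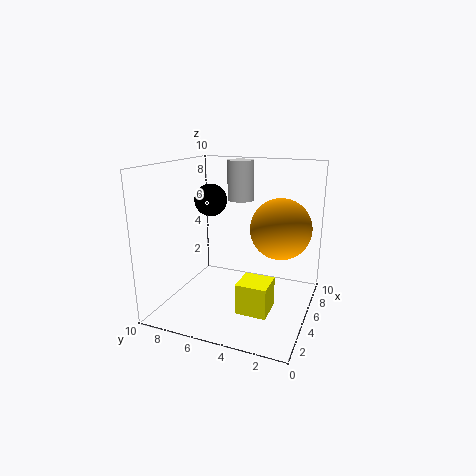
a_1 = 8
b_1 = 6
s_1 = 1
t_1 = 3
a_2 = 3
b_2 = 6
s_2 = 1
a_3 = 2
b_3 = 2
c_3 = 1
p_3 = 2
t_3 = 2
a_4 = 5
b_4 = 2
c_4 = 6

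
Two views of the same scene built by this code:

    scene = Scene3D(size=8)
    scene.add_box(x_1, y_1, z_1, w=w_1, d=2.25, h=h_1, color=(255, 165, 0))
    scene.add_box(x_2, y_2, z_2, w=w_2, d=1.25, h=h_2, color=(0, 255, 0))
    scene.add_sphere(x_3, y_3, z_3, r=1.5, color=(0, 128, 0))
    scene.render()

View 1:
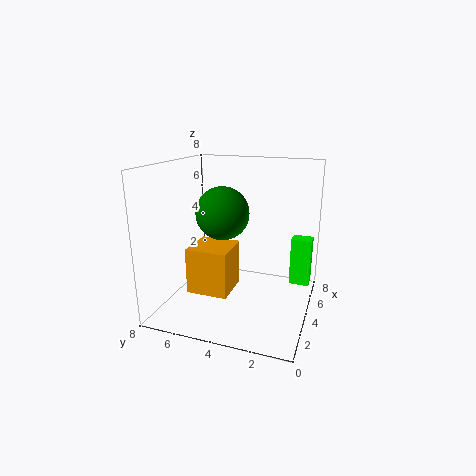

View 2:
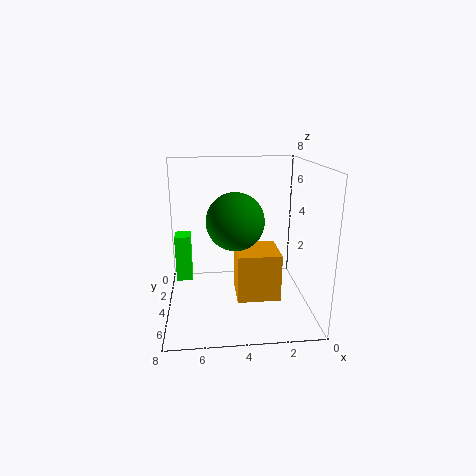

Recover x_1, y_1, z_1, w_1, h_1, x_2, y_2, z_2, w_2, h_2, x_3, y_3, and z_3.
x_1 = 2, y_1 = 4, z_1 = 1.25, w_1 = 2.25, h_1 = 2.5, x_2 = 6.75, y_2 = 0.25, z_2 = 0.25, w_2 = 1, h_2 = 3, x_3 = 4.25, y_3 = 5, z_3 = 5.25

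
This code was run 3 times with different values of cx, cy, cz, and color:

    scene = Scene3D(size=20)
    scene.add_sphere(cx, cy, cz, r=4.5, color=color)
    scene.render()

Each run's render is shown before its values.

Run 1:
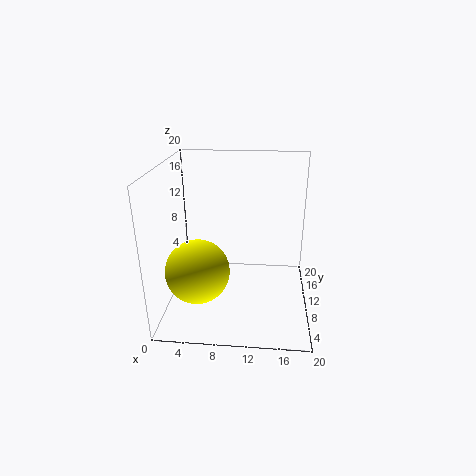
cx = 4.5, cy = 8, cz = 5.5, color = 'yellow'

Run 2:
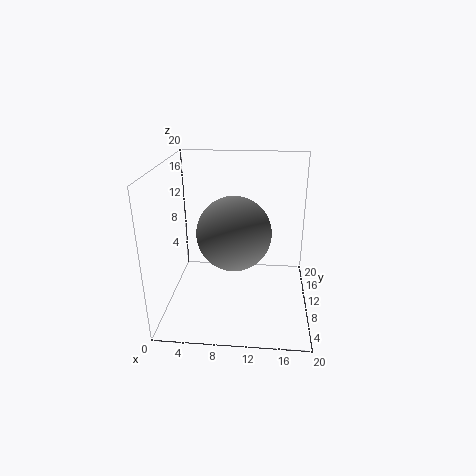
cx = 10, cy = 5, cz = 13, color = 'gray'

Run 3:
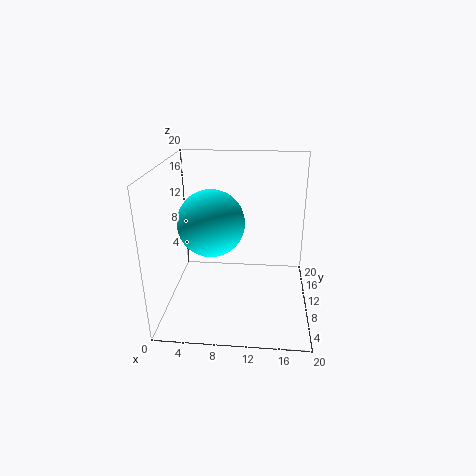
cx = 6.5, cy = 9, cz = 12.5, color = 'cyan'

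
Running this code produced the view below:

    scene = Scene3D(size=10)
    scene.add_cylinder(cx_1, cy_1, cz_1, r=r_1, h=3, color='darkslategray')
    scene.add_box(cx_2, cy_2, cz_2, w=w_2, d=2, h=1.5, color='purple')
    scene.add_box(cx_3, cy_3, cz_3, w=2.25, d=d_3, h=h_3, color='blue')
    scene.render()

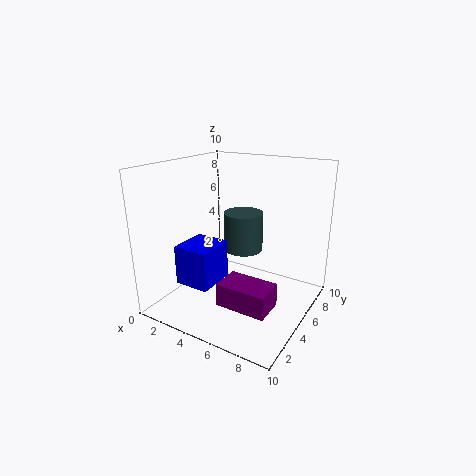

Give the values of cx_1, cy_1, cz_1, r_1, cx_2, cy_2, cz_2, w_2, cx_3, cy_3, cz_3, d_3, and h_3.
cx_1 = 4; cy_1 = 7.5; cz_1 = 3; r_1 = 1.5; cx_2 = 5.5; cy_2 = 1.5; cz_2 = 1.75; w_2 = 3.25; cx_3 = 3; cy_3 = 0.75; cz_3 = 3; d_3 = 2.5; h_3 = 2.5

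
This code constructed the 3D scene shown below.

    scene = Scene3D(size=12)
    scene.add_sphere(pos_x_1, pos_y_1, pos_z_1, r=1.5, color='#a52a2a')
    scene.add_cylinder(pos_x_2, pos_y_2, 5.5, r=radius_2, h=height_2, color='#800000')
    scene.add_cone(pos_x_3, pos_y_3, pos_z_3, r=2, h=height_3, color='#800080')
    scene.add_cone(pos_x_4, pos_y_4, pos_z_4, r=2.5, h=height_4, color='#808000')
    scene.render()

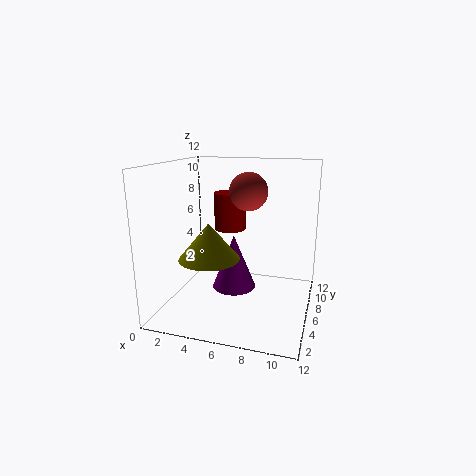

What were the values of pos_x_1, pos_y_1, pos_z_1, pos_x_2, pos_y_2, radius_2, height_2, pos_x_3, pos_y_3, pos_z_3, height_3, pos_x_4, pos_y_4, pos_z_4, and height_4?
pos_x_1 = 7, pos_y_1 = 5.5, pos_z_1 = 10, pos_x_2 = 4, pos_y_2 = 10, radius_2 = 1.5, height_2 = 3.5, pos_x_3 = 5, pos_y_3 = 8, pos_z_3 = 0.5, height_3 = 5, pos_x_4 = 4, pos_y_4 = 4.5, pos_z_4 = 4.5, height_4 = 3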